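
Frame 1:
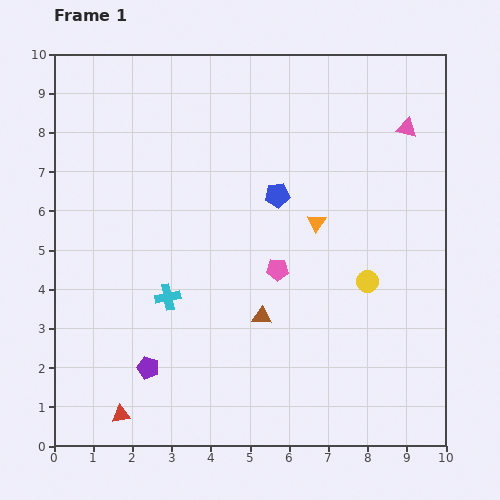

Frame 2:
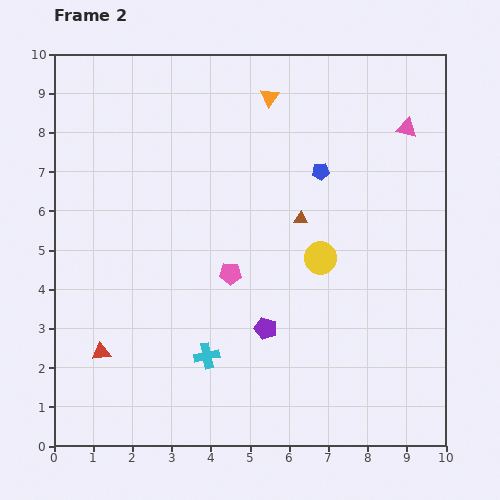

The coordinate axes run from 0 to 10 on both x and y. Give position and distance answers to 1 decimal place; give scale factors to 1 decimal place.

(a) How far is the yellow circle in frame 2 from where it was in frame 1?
1.3

The yellow circle moved from (8.0, 4.2) to (6.8, 4.8), a distance of √(1.2² + 0.6²) ≈ 1.3.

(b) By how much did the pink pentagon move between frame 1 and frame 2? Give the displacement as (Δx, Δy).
(-1.2, -0.1)

The pink pentagon was at (5.7, 4.5) in frame 1 and (4.5, 4.4) in frame 2.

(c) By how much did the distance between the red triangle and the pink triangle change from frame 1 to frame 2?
-0.6

Distance in frame 1: 10.3. Distance in frame 2: 9.7.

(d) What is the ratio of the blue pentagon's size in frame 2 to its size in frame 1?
0.7×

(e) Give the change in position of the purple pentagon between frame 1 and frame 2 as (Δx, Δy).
(3.0, 1.0)

The purple pentagon was at (2.4, 2.0) in frame 1 and (5.4, 3.0) in frame 2.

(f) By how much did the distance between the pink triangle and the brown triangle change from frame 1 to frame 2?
-2.6

Distance in frame 1: 6.1. Distance in frame 2: 3.5.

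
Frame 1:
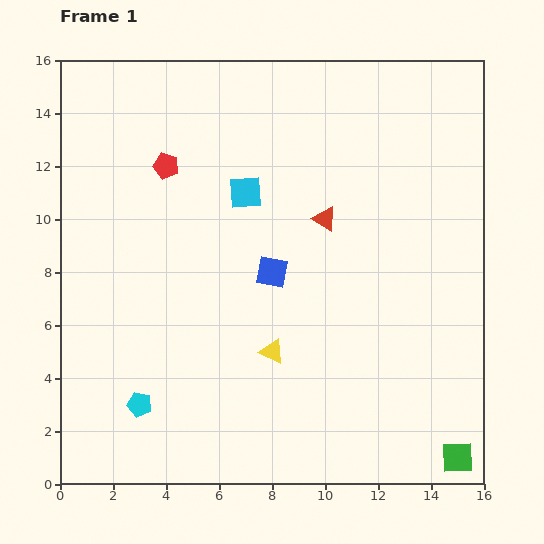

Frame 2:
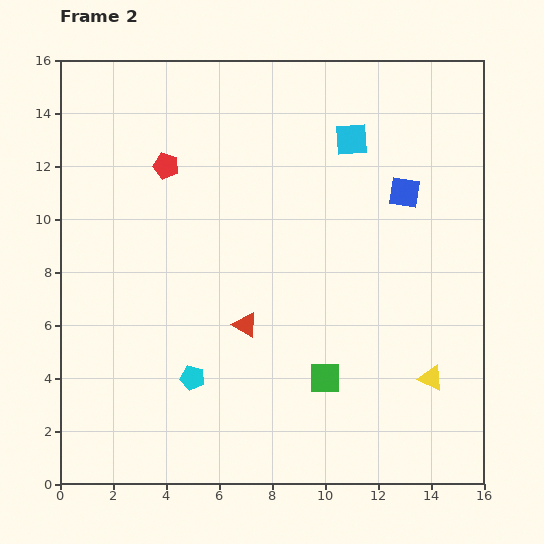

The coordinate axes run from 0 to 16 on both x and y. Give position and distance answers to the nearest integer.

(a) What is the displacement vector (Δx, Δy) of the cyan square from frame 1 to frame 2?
(4, 2)

The cyan square was at (7, 11) in frame 1 and (11, 13) in frame 2.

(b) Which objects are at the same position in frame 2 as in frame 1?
the red pentagon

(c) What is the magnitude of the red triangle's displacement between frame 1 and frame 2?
5

The red triangle moved from (10, 10) to (7, 6), a distance of √(3² + 4²) ≈ 5.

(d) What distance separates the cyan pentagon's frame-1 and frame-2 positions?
2

The cyan pentagon moved from (3, 3) to (5, 4), a distance of √(2² + 1²) ≈ 2.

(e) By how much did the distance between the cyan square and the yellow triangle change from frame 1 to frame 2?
+3

Distance in frame 1: 6. Distance in frame 2: 9.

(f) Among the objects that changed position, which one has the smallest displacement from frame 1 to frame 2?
the cyan pentagon

(moved 2)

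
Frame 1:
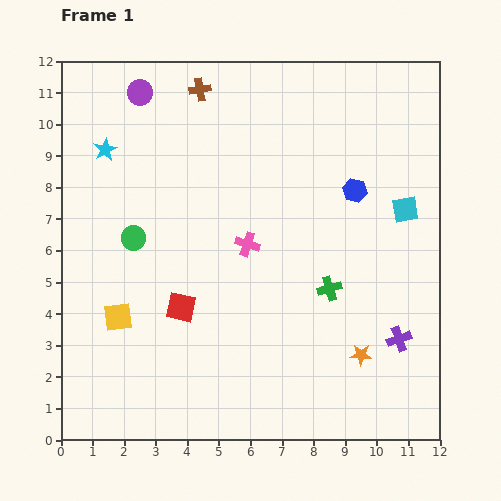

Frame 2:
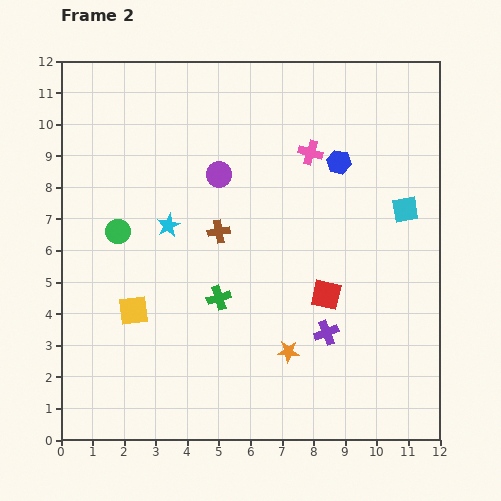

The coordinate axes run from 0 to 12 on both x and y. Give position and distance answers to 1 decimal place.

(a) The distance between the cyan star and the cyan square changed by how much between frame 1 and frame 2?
-2.2

Distance in frame 1: 9.7. Distance in frame 2: 7.5.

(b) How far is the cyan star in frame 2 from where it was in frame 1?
3.1

The cyan star moved from (1.4, 9.2) to (3.4, 6.8), a distance of √(2.0² + 2.4²) ≈ 3.1.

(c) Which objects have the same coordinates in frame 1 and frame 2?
the cyan square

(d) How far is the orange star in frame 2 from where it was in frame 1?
2.3

The orange star moved from (9.5, 2.7) to (7.2, 2.8), a distance of √(2.3² + 0.1²) ≈ 2.3.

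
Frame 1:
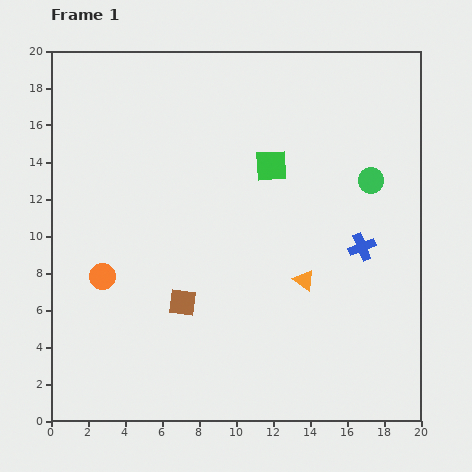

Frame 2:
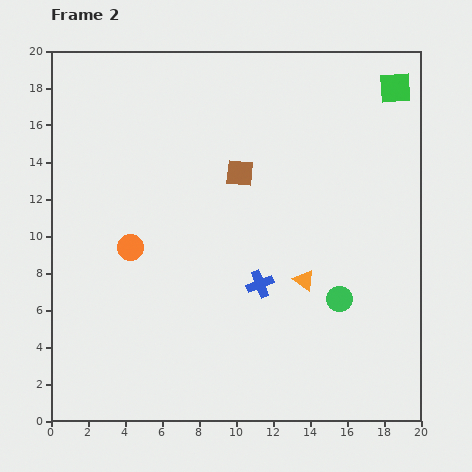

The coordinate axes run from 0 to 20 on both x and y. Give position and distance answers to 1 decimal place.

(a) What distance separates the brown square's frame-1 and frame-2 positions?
7.7

The brown square moved from (7.1, 6.4) to (10.2, 13.4), a distance of √(3.1² + 7.0²) ≈ 7.7.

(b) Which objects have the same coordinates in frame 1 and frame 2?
the orange triangle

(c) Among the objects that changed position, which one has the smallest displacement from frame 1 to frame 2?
the orange circle

(moved 2.2)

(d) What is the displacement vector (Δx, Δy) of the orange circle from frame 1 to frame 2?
(1.5, 1.6)

The orange circle was at (2.8, 7.8) in frame 1 and (4.3, 9.4) in frame 2.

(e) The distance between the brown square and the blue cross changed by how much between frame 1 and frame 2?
-4.1

Distance in frame 1: 10.2. Distance in frame 2: 6.1.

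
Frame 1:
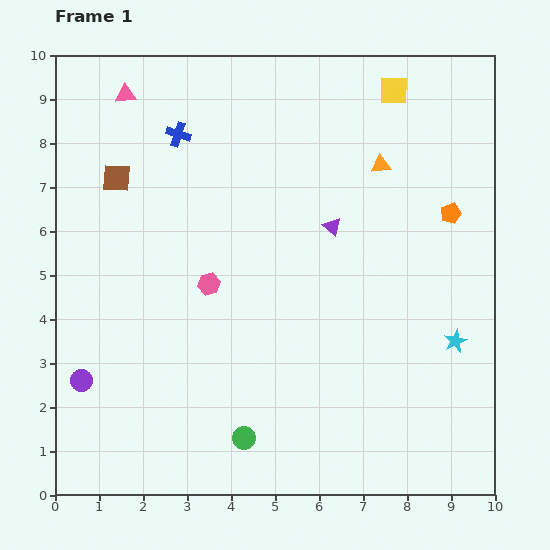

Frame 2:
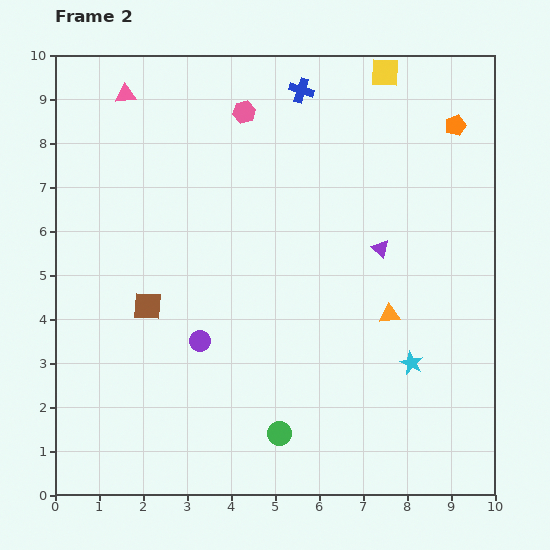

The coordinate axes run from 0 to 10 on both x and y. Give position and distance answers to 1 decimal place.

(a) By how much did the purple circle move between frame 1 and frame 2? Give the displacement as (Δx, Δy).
(2.7, 0.9)

The purple circle was at (0.6, 2.6) in frame 1 and (3.3, 3.5) in frame 2.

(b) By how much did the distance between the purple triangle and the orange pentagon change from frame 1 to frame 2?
+0.6

Distance in frame 1: 2.7. Distance in frame 2: 3.3.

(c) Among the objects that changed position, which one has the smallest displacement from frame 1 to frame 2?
the yellow square

(moved 0.4)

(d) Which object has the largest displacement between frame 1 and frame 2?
the pink hexagon

(moved 4.0; next 3.4)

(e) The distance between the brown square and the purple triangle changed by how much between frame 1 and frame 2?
+0.5

Distance in frame 1: 5.0. Distance in frame 2: 5.5.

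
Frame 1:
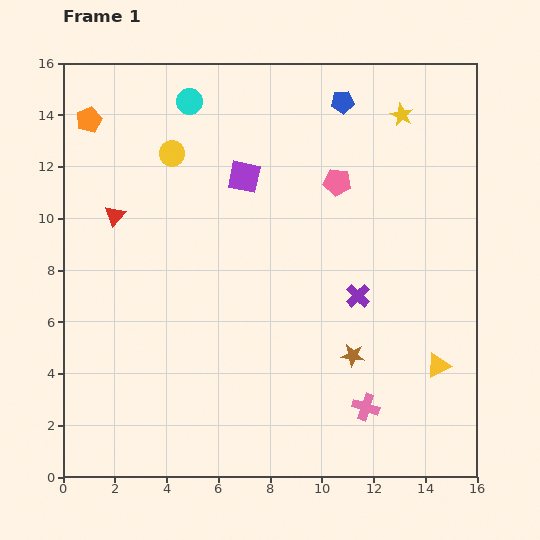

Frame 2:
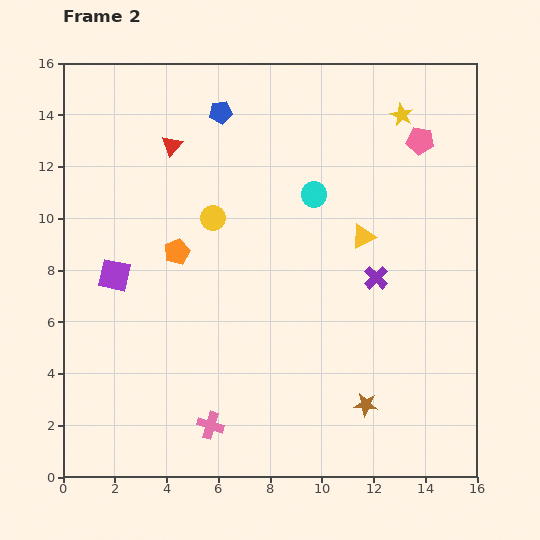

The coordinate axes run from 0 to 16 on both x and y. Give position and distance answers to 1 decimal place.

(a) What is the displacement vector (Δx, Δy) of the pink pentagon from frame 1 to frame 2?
(3.2, 1.6)

The pink pentagon was at (10.6, 11.4) in frame 1 and (13.8, 13.0) in frame 2.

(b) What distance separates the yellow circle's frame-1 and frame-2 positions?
3.0

The yellow circle moved from (4.2, 12.5) to (5.8, 10.0), a distance of √(1.6² + 2.5²) ≈ 3.0.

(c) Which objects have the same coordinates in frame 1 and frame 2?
the yellow star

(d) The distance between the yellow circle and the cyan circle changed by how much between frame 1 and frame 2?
+1.9

Distance in frame 1: 2.1. Distance in frame 2: 4.0.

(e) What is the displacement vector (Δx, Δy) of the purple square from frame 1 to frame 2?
(-5.0, -3.8)

The purple square was at (7.0, 11.6) in frame 1 and (2.0, 7.8) in frame 2.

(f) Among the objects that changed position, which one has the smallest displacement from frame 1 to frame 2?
the purple cross

(moved 1.0)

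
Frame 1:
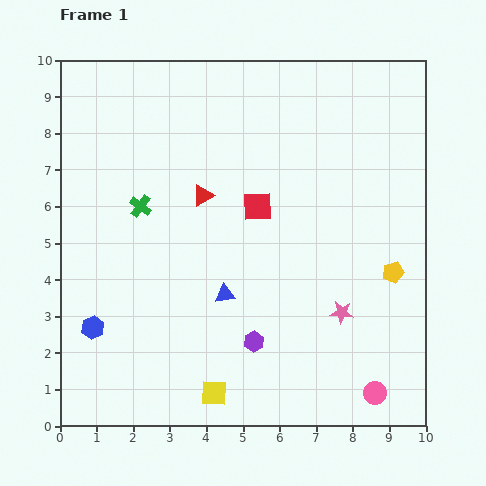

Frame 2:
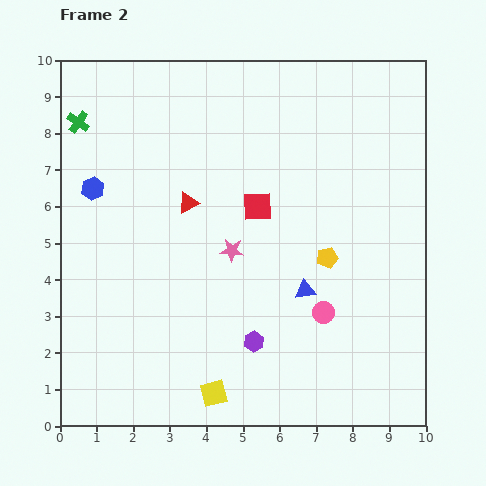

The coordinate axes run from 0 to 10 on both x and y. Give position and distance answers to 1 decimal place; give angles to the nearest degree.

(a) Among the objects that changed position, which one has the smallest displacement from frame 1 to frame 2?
the red triangle

(moved 0.4)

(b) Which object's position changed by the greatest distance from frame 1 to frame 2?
the blue hexagon

(moved 3.8; next 3.4)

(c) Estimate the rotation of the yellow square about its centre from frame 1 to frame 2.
17° counter-clockwise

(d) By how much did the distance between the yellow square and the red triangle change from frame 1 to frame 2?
-0.2

Distance in frame 1: 5.4. Distance in frame 2: 5.2.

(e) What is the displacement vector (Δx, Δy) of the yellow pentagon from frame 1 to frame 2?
(-1.8, 0.4)

The yellow pentagon was at (9.1, 4.2) in frame 1 and (7.3, 4.6) in frame 2.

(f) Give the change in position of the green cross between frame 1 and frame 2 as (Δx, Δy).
(-1.7, 2.3)

The green cross was at (2.2, 6.0) in frame 1 and (0.5, 8.3) in frame 2.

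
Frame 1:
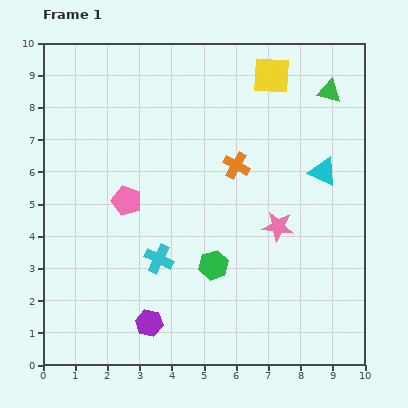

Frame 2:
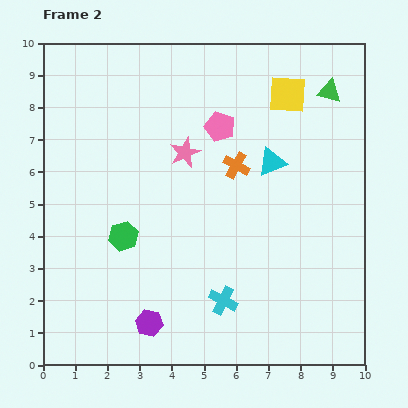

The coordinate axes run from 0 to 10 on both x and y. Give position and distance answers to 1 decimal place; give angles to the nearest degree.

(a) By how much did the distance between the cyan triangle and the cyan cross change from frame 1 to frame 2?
-1.2

Distance in frame 1: 5.8. Distance in frame 2: 4.6.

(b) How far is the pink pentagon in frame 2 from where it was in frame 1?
3.7

The pink pentagon moved from (2.6, 5.1) to (5.5, 7.4), a distance of √(2.9² + 2.3²) ≈ 3.7.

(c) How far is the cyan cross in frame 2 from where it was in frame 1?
2.4

The cyan cross moved from (3.6, 3.3) to (5.6, 2.0), a distance of √(2.0² + 1.3²) ≈ 2.4.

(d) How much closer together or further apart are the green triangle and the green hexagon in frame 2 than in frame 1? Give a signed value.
+1.3

Distance in frame 1: 6.5. Distance in frame 2: 7.8.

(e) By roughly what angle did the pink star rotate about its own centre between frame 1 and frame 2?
30° counter-clockwise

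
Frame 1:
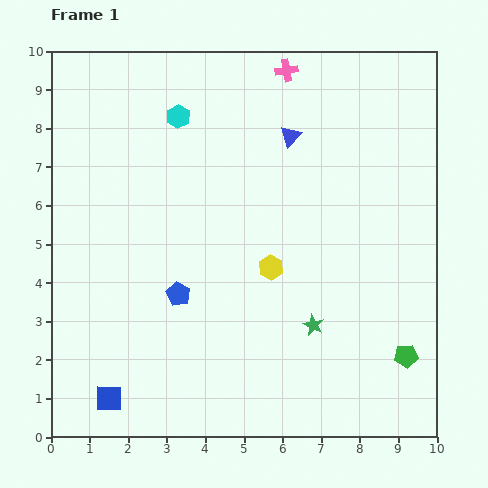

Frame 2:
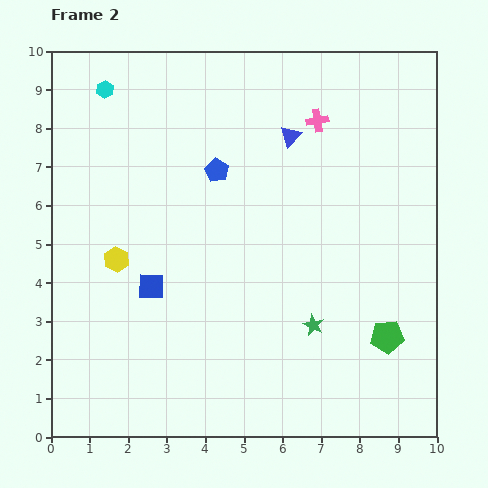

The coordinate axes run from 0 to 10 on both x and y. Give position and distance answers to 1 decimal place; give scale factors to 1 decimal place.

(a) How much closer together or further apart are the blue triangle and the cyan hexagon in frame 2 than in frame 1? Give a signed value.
+2.0

Distance in frame 1: 2.9. Distance in frame 2: 4.9.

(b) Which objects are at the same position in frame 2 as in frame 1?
the green star, the blue triangle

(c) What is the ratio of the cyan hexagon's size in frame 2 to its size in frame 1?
0.8×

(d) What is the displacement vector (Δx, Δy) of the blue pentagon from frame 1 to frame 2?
(1.0, 3.2)

The blue pentagon was at (3.3, 3.7) in frame 1 and (4.3, 6.9) in frame 2.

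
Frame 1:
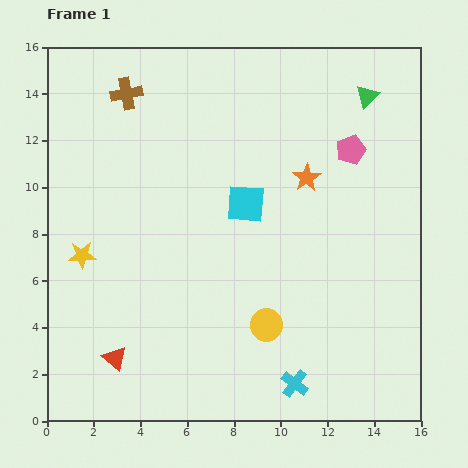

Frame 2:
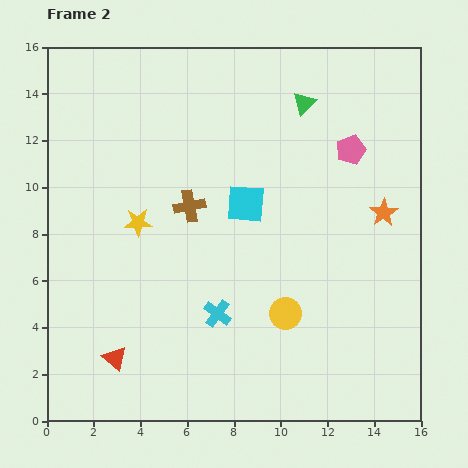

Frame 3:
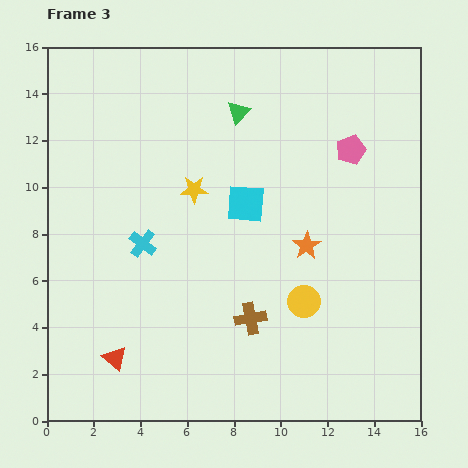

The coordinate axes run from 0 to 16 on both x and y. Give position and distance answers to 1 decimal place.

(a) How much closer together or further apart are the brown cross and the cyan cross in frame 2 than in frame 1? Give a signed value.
-9.5

Distance in frame 1: 14.3. Distance in frame 2: 4.8.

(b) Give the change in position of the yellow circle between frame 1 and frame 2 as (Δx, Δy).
(0.8, 0.5)

The yellow circle was at (9.4, 4.1) in frame 1 and (10.2, 4.6) in frame 2.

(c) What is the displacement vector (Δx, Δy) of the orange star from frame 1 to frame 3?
(0.0, -2.9)

The orange star was at (11.1, 10.4) in frame 1 and (11.1, 7.5) in frame 3.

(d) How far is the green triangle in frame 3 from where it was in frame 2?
2.8

The green triangle moved from (11.0, 13.6) to (8.2, 13.2), a distance of √(2.8² + 0.4²) ≈ 2.8.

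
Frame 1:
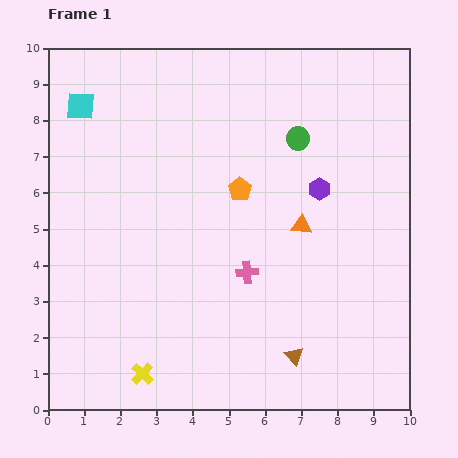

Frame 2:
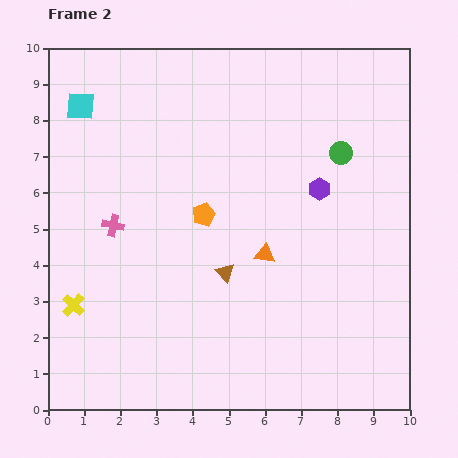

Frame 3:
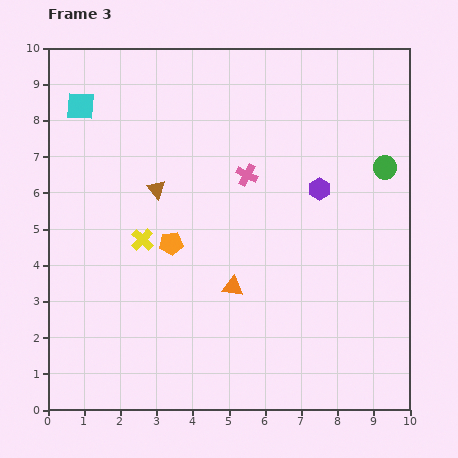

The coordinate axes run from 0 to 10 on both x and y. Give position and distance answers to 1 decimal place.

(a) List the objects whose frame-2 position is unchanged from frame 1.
the cyan square, the purple hexagon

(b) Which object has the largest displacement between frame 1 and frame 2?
the pink cross

(moved 3.9; next 3.0)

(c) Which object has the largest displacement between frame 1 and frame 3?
the brown triangle

(moved 6.0; next 3.7)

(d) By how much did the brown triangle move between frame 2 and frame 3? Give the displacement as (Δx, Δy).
(-1.9, 2.3)

The brown triangle was at (4.9, 3.8) in frame 2 and (3.0, 6.1) in frame 3.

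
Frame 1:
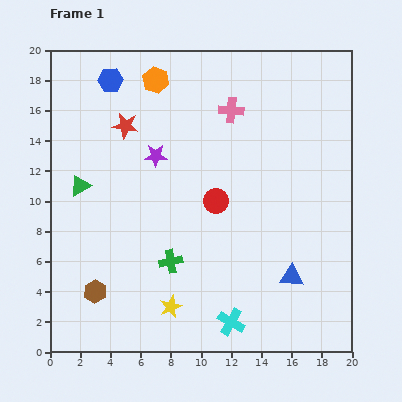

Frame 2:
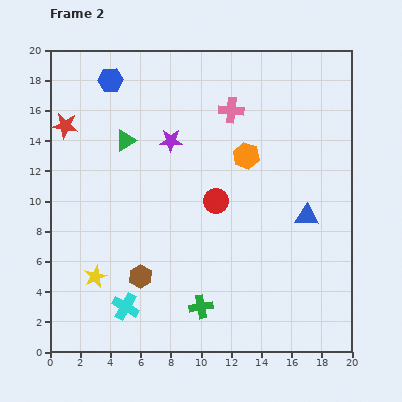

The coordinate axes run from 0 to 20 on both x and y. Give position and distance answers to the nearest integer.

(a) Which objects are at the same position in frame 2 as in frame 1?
the pink cross, the red circle, the blue hexagon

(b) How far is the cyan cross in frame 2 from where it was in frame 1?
7

The cyan cross moved from (12, 2) to (5, 3), a distance of √(7² + 1²) ≈ 7.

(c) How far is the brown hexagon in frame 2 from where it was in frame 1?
3

The brown hexagon moved from (3, 4) to (6, 5), a distance of √(3² + 1²) ≈ 3.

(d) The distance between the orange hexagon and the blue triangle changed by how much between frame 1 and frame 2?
-10

Distance in frame 1: 16. Distance in frame 2: 6.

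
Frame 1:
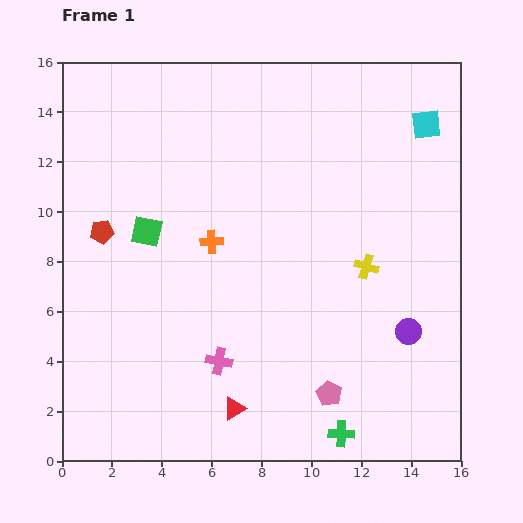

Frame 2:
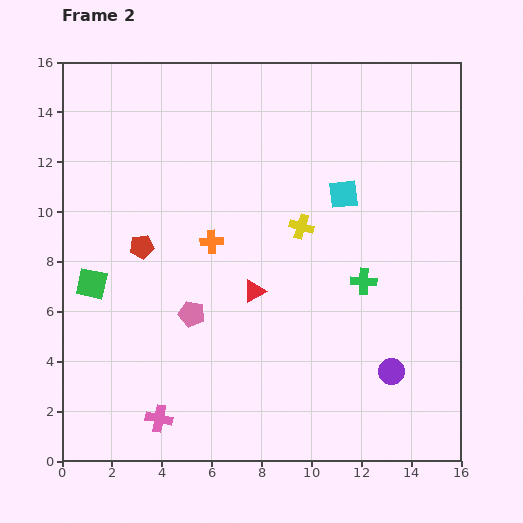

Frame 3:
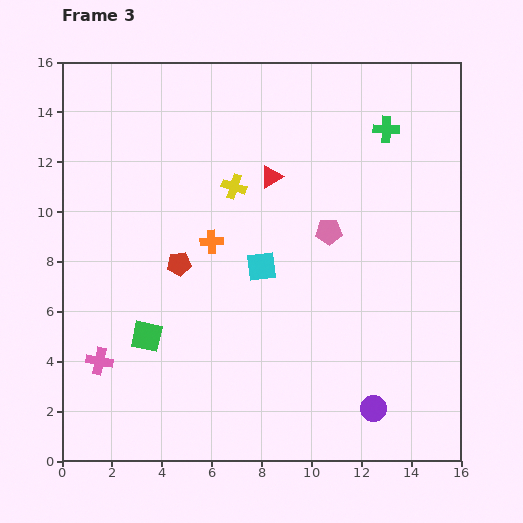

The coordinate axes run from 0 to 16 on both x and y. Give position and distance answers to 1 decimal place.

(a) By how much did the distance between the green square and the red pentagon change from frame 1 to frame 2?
+0.7

Distance in frame 1: 1.8. Distance in frame 2: 2.5.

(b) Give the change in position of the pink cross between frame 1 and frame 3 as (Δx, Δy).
(-4.8, 0.0)

The pink cross was at (6.3, 4.0) in frame 1 and (1.5, 4.0) in frame 3.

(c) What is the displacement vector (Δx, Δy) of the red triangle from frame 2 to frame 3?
(0.7, 4.6)

The red triangle was at (7.7, 6.8) in frame 2 and (8.4, 11.4) in frame 3.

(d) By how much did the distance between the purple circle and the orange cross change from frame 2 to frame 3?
+0.4

Distance in frame 2: 8.9. Distance in frame 3: 9.3.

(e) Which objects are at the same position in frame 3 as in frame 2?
the orange cross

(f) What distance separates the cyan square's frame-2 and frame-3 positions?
4.4

The cyan square moved from (11.3, 10.7) to (8.0, 7.8), a distance of √(3.3² + 2.9²) ≈ 4.4.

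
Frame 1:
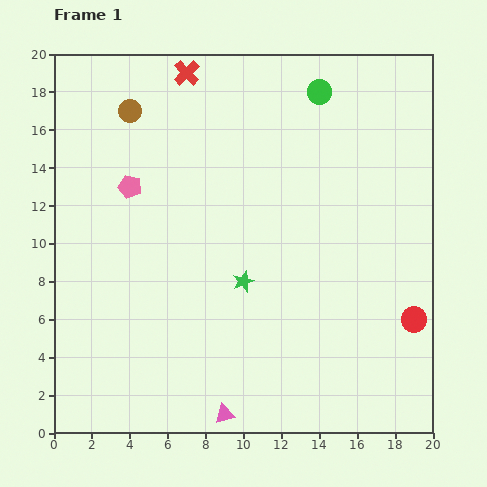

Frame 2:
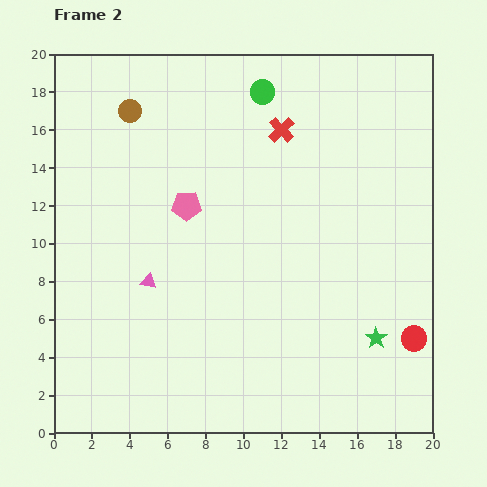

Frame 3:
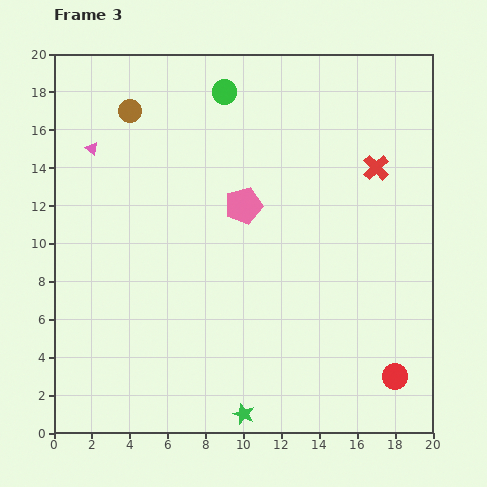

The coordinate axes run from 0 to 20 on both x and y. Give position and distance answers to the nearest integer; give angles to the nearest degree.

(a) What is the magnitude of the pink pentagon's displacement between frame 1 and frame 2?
3

The pink pentagon moved from (4, 13) to (7, 12), a distance of √(3² + 1²) ≈ 3.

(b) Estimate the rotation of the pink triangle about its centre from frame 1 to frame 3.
51° clockwise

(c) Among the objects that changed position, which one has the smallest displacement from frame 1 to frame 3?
the red circle

(moved 3)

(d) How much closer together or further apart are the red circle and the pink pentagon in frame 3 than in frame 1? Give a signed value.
-5

Distance in frame 1: 17. Distance in frame 3: 12.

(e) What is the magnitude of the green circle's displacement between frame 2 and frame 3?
2

The green circle moved from (11, 18) to (9, 18), a distance of √(2² + 0²) ≈ 2.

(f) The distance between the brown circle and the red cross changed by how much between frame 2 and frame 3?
+5

Distance in frame 2: 8. Distance in frame 3: 13.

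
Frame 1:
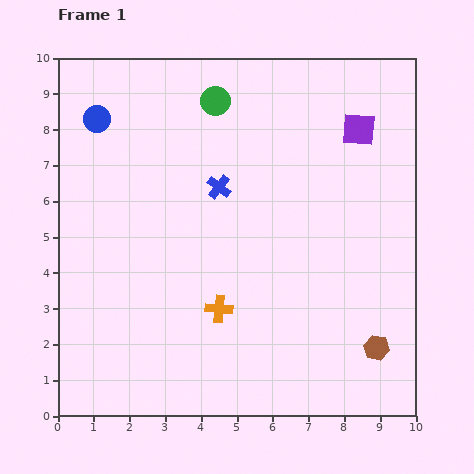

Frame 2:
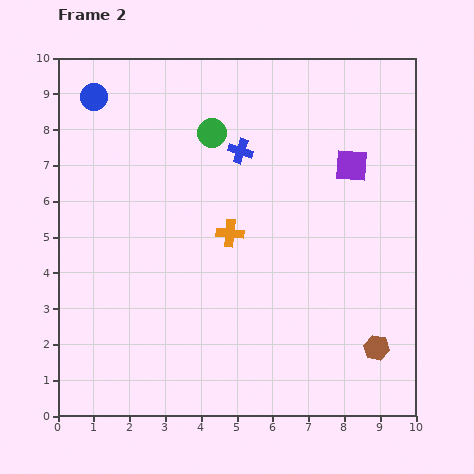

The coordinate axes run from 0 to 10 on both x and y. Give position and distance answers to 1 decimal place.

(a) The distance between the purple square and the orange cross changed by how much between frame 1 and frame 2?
-2.4

Distance in frame 1: 6.3. Distance in frame 2: 3.9.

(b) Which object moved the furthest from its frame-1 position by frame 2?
the orange cross

(moved 2.1; next 1.2)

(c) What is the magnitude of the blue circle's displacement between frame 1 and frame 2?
0.6

The blue circle moved from (1.1, 8.3) to (1.0, 8.9), a distance of √(0.1² + 0.6²) ≈ 0.6.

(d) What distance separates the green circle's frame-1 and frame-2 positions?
0.9

The green circle moved from (4.4, 8.8) to (4.3, 7.9), a distance of √(0.1² + 0.9²) ≈ 0.9.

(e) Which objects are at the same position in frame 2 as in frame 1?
the brown hexagon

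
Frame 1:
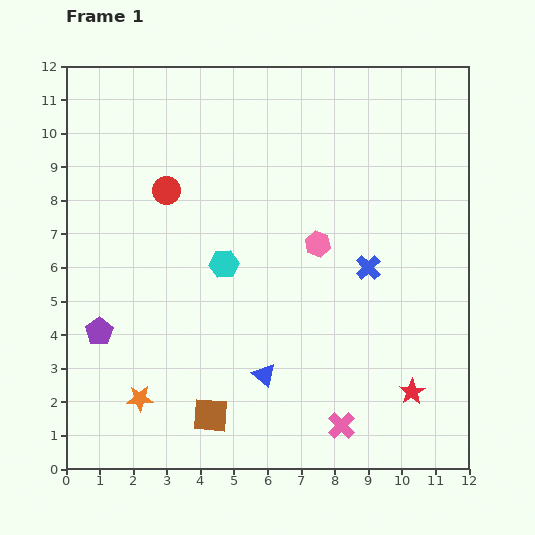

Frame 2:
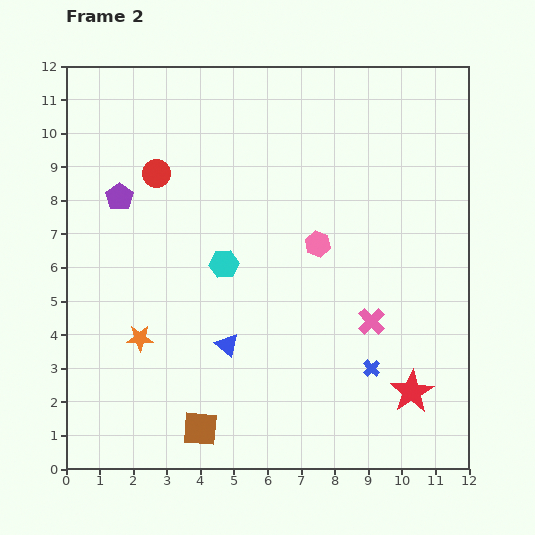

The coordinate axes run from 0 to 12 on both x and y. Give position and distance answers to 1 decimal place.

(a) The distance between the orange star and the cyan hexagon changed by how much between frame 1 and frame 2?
-1.4

Distance in frame 1: 4.7. Distance in frame 2: 3.3.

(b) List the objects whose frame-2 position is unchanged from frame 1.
the red star, the pink hexagon, the cyan hexagon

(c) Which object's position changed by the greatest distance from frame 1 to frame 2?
the purple pentagon

(moved 4.0; next 3.2)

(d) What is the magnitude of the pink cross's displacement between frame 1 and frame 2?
3.2

The pink cross moved from (8.2, 1.3) to (9.1, 4.4), a distance of √(0.9² + 3.1²) ≈ 3.2.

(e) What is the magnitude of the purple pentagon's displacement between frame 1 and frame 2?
4.0

The purple pentagon moved from (1.0, 4.1) to (1.6, 8.1), a distance of √(0.6² + 4.0²) ≈ 4.0.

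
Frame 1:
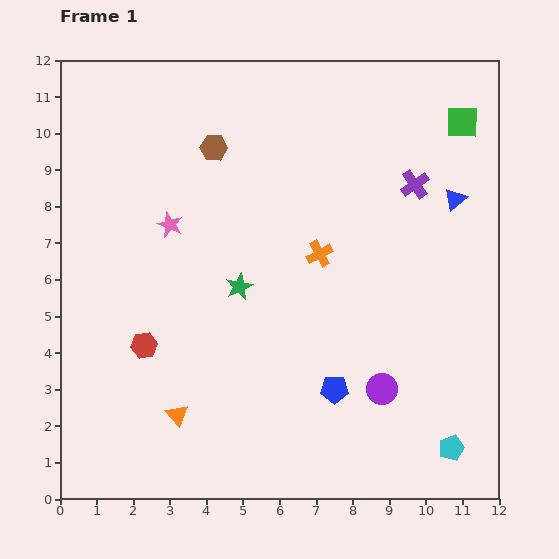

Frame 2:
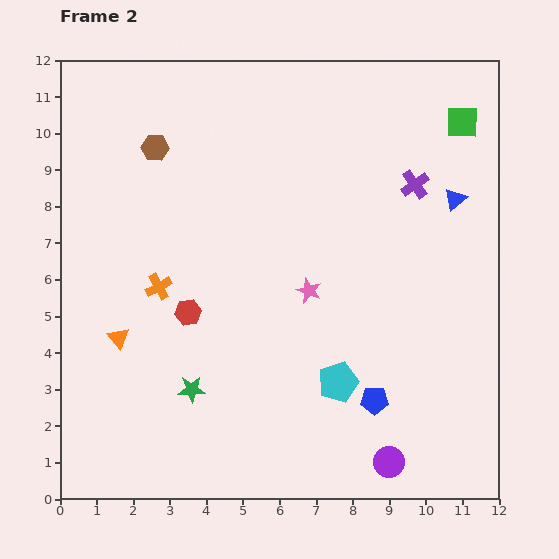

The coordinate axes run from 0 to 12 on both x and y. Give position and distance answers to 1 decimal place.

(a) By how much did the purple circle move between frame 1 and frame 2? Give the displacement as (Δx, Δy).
(0.2, -2.0)

The purple circle was at (8.8, 3.0) in frame 1 and (9.0, 1.0) in frame 2.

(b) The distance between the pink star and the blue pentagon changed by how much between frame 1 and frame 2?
-2.9

Distance in frame 1: 6.4. Distance in frame 2: 3.5.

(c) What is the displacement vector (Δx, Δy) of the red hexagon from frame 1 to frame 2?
(1.2, 0.9)

The red hexagon was at (2.3, 4.2) in frame 1 and (3.5, 5.1) in frame 2.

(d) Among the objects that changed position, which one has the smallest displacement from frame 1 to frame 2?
the blue pentagon

(moved 1.1)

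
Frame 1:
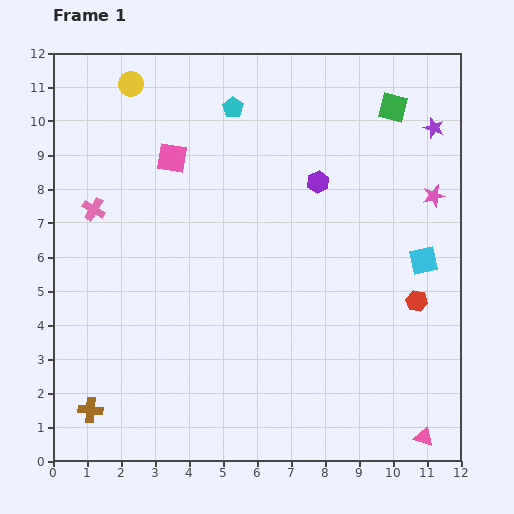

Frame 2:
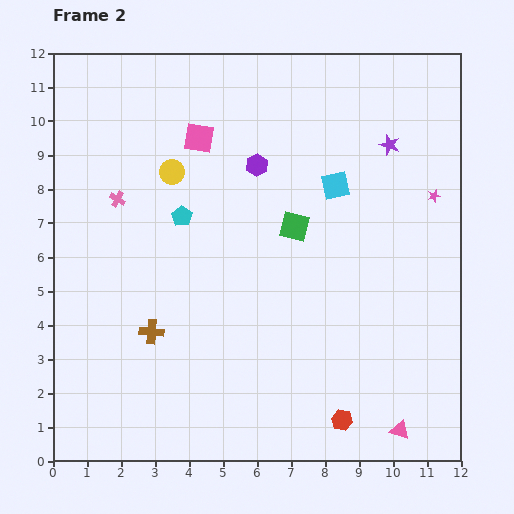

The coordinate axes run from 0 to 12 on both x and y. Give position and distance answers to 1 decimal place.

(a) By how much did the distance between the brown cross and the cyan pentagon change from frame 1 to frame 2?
-6.3

Distance in frame 1: 9.8. Distance in frame 2: 3.5.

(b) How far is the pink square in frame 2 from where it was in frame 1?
1.0

The pink square moved from (3.5, 8.9) to (4.3, 9.5), a distance of √(0.8² + 0.6²) ≈ 1.0.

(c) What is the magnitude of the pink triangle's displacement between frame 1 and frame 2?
0.7

The pink triangle moved from (10.9, 0.7) to (10.2, 0.9), a distance of √(0.7² + 0.2²) ≈ 0.7.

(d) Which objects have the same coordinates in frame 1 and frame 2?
the pink star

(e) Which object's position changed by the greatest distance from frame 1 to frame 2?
the green square

(moved 4.5; next 4.1)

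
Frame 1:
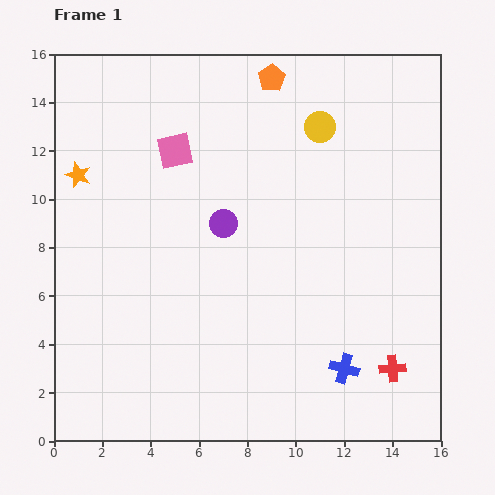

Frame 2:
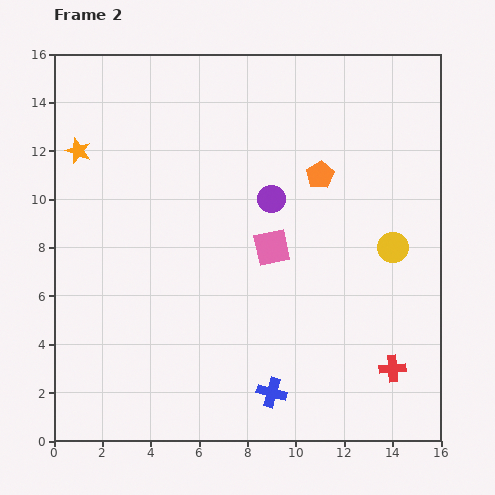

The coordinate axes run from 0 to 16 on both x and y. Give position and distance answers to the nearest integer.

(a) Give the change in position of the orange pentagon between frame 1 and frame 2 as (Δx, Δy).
(2, -4)

The orange pentagon was at (9, 15) in frame 1 and (11, 11) in frame 2.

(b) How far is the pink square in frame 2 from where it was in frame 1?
6

The pink square moved from (5, 12) to (9, 8), a distance of √(4² + 4²) ≈ 6.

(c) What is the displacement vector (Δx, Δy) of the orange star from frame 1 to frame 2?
(0, 1)

The orange star was at (1, 11) in frame 1 and (1, 12) in frame 2.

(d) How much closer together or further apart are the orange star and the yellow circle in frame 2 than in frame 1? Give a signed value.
+4

Distance in frame 1: 10. Distance in frame 2: 14.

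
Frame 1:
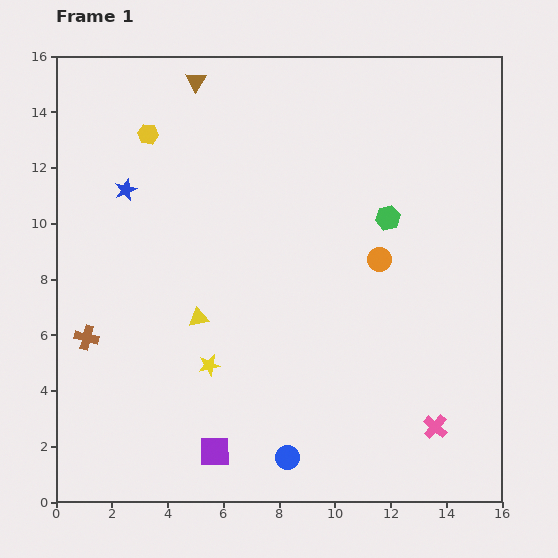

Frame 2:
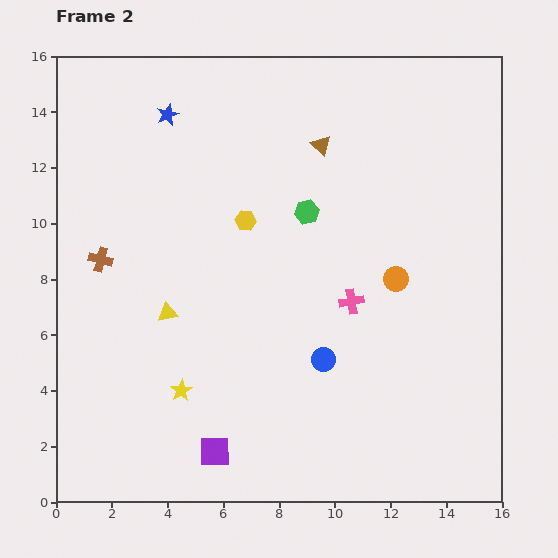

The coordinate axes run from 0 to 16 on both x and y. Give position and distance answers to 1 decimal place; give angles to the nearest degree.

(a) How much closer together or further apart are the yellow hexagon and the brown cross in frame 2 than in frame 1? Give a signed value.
-2.2

Distance in frame 1: 7.6. Distance in frame 2: 5.4.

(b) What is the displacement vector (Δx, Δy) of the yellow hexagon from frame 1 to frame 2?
(3.5, -3.1)

The yellow hexagon was at (3.3, 13.2) in frame 1 and (6.8, 10.1) in frame 2.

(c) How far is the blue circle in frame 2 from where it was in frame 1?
3.7

The blue circle moved from (8.3, 1.6) to (9.6, 5.1), a distance of √(1.3² + 3.5²) ≈ 3.7.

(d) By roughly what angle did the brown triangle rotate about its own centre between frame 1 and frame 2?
17° counter-clockwise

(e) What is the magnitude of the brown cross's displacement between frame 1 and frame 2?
2.8

The brown cross moved from (1.1, 5.9) to (1.6, 8.7), a distance of √(0.5² + 2.8²) ≈ 2.8.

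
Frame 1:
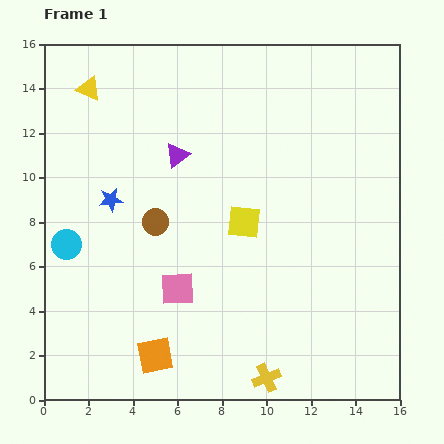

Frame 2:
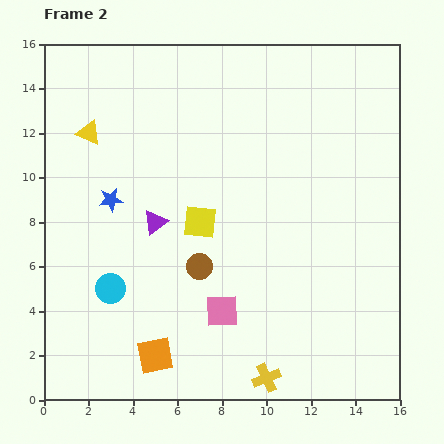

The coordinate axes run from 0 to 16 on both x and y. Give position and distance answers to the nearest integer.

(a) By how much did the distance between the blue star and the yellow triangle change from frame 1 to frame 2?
-2

Distance in frame 1: 5. Distance in frame 2: 3.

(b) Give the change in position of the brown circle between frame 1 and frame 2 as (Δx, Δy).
(2, -2)

The brown circle was at (5, 8) in frame 1 and (7, 6) in frame 2.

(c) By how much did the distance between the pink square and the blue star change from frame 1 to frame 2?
+2

Distance in frame 1: 5. Distance in frame 2: 7.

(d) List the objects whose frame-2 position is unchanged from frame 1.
the blue star, the yellow cross, the orange square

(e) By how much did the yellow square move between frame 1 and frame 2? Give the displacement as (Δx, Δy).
(-2, 0)

The yellow square was at (9, 8) in frame 1 and (7, 8) in frame 2.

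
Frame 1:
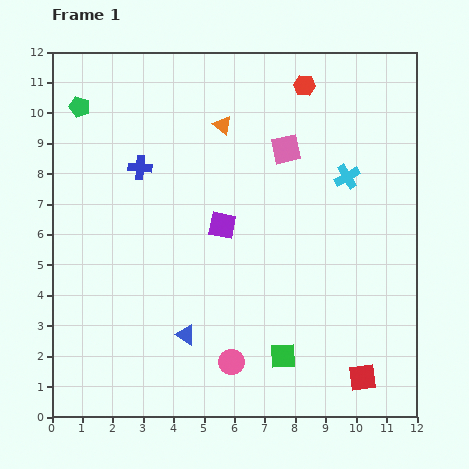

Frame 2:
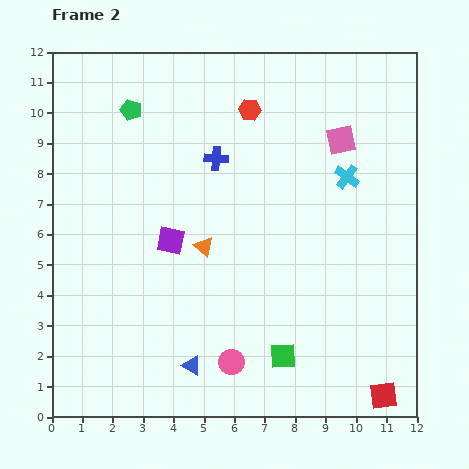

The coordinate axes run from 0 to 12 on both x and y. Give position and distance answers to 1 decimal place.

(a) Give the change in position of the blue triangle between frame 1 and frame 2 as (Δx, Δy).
(0.2, -1.0)

The blue triangle was at (4.4, 2.7) in frame 1 and (4.6, 1.7) in frame 2.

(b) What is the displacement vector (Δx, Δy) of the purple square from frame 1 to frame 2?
(-1.7, -0.5)

The purple square was at (5.6, 6.3) in frame 1 and (3.9, 5.8) in frame 2.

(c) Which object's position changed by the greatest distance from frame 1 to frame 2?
the orange triangle

(moved 4.0; next 2.5)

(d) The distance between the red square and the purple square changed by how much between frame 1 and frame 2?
+1.9

Distance in frame 1: 6.8. Distance in frame 2: 8.7.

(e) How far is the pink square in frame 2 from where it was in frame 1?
1.8

The pink square moved from (7.7, 8.8) to (9.5, 9.1), a distance of √(1.8² + 0.3²) ≈ 1.8.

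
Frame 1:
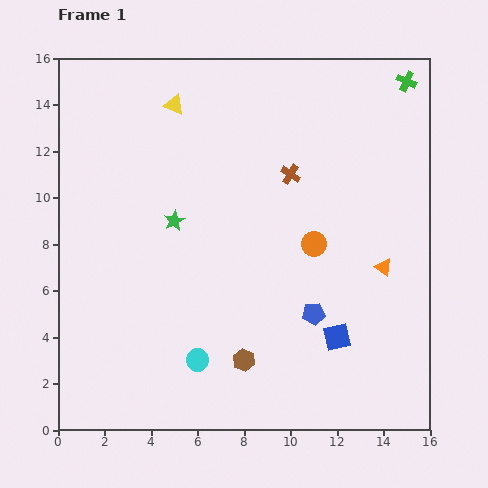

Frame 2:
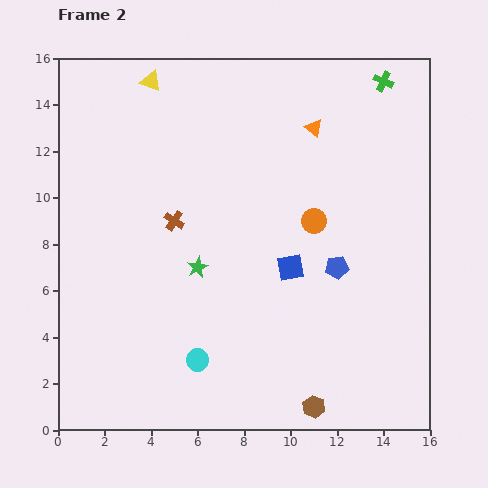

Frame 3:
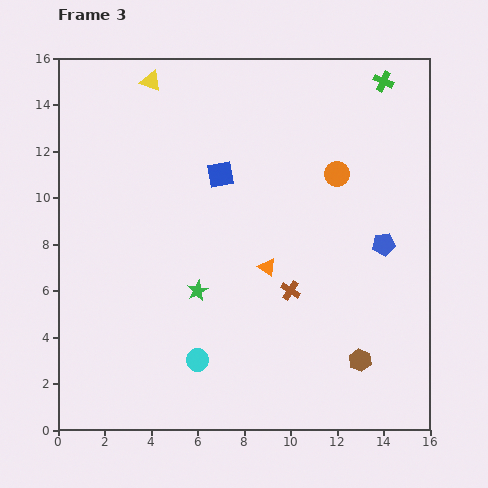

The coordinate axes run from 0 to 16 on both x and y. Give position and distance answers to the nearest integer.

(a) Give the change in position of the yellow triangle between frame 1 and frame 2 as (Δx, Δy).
(-1, 1)

The yellow triangle was at (5, 14) in frame 1 and (4, 15) in frame 2.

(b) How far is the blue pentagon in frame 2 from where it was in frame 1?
2

The blue pentagon moved from (11, 5) to (12, 7), a distance of √(1² + 2²) ≈ 2.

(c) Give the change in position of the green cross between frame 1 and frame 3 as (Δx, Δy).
(-1, 0)

The green cross was at (15, 15) in frame 1 and (14, 15) in frame 3.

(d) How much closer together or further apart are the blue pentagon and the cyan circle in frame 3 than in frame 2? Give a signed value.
+2

Distance in frame 2: 7. Distance in frame 3: 9.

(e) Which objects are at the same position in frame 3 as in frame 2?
the yellow triangle, the cyan circle, the green cross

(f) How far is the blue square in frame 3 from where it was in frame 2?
5

The blue square moved from (10, 7) to (7, 11), a distance of √(3² + 4²) ≈ 5.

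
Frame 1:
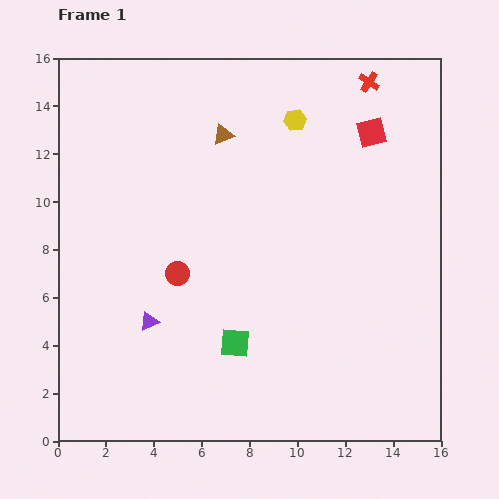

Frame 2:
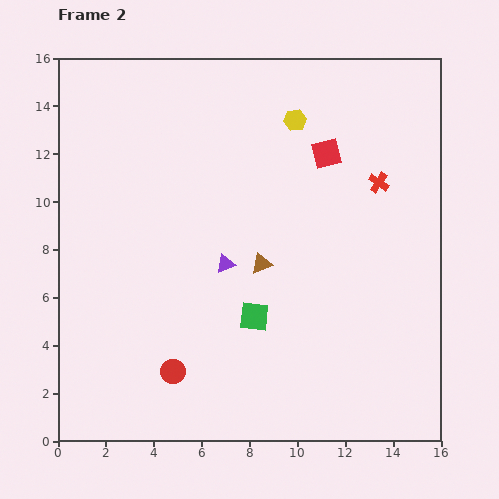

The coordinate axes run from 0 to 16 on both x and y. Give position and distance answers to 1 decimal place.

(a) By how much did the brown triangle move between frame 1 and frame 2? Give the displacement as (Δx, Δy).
(1.6, -5.4)

The brown triangle was at (6.9, 12.8) in frame 1 and (8.5, 7.4) in frame 2.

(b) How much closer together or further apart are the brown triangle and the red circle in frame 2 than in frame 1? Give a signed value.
-0.3

Distance in frame 1: 6.1. Distance in frame 2: 5.8.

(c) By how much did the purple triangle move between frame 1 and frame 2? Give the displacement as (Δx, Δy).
(3.2, 2.4)

The purple triangle was at (3.8, 5.0) in frame 1 and (7.0, 7.4) in frame 2.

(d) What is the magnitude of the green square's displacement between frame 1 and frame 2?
1.4

The green square moved from (7.4, 4.1) to (8.2, 5.2), a distance of √(0.8² + 1.1²) ≈ 1.4.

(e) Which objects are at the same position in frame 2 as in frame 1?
the yellow hexagon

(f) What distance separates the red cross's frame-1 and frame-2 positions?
4.2

The red cross moved from (13.0, 15.0) to (13.4, 10.8), a distance of √(0.4² + 4.2²) ≈ 4.2.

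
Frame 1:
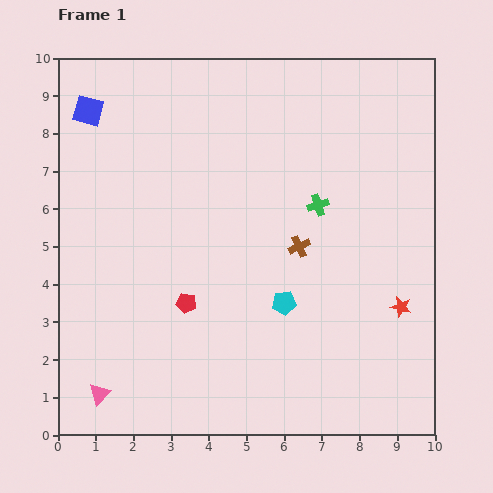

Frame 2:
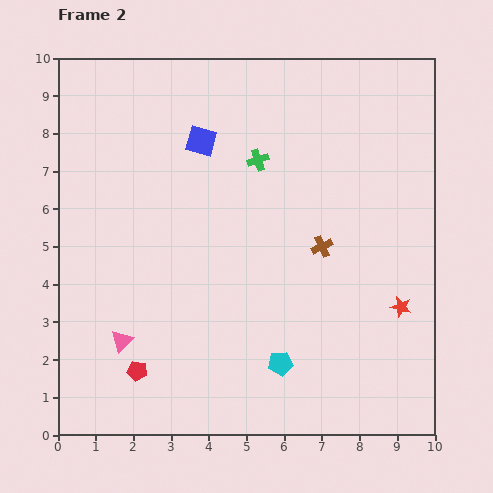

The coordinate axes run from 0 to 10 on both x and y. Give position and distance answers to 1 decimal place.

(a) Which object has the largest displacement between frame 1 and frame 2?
the blue square

(moved 3.1; next 2.2)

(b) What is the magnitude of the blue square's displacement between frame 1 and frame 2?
3.1

The blue square moved from (0.8, 8.6) to (3.8, 7.8), a distance of √(3.0² + 0.8²) ≈ 3.1.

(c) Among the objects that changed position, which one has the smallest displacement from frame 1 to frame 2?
the brown cross

(moved 0.6)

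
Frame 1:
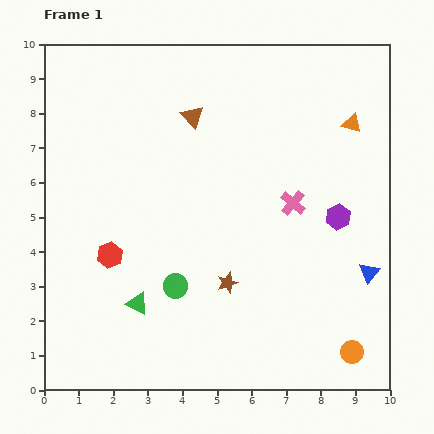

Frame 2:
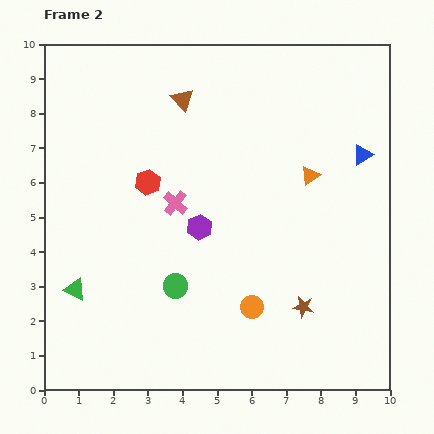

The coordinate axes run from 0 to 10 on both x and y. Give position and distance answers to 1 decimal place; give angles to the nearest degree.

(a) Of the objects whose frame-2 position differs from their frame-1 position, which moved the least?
the brown triangle

(moved 0.6)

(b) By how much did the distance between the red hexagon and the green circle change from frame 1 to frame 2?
+1.0

Distance in frame 1: 2.1. Distance in frame 2: 3.1.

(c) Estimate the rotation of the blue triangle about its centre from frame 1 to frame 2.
21° clockwise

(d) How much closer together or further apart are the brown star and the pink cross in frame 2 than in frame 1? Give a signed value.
+1.8

Distance in frame 1: 3.0. Distance in frame 2: 4.8.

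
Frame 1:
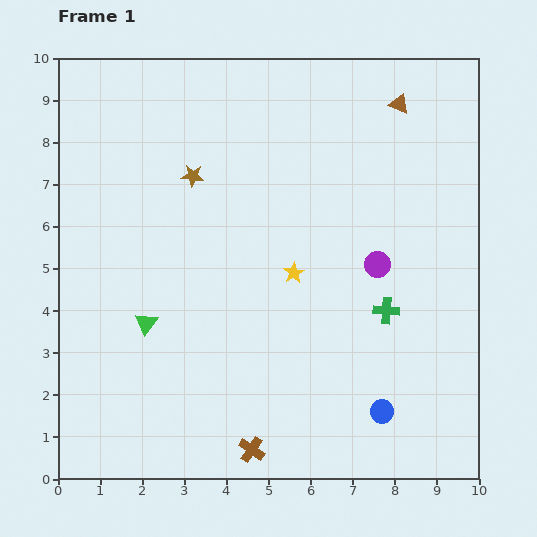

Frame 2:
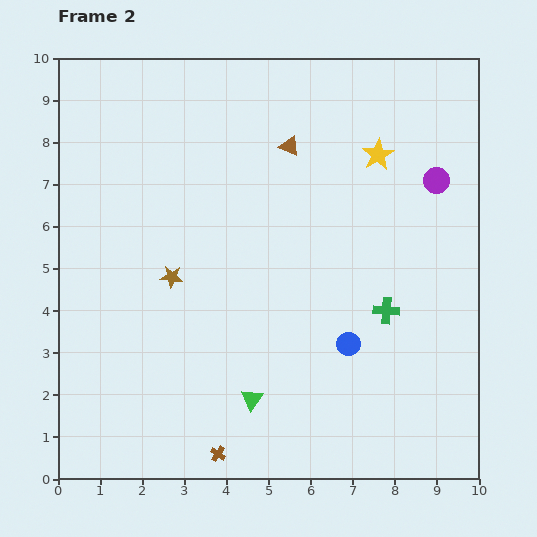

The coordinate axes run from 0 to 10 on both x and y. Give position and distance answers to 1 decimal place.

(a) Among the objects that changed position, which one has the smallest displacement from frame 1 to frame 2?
the brown cross

(moved 0.8)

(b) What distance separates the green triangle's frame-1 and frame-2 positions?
3.1

The green triangle moved from (2.1, 3.7) to (4.6, 1.9), a distance of √(2.5² + 1.8²) ≈ 3.1.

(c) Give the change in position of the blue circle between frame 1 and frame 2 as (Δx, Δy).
(-0.8, 1.6)

The blue circle was at (7.7, 1.6) in frame 1 and (6.9, 3.2) in frame 2.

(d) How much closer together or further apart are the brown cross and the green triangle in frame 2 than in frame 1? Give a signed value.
-2.4

Distance in frame 1: 3.9. Distance in frame 2: 1.5.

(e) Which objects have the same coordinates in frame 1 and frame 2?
the green cross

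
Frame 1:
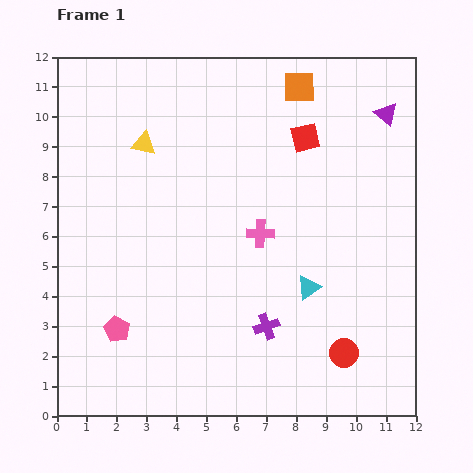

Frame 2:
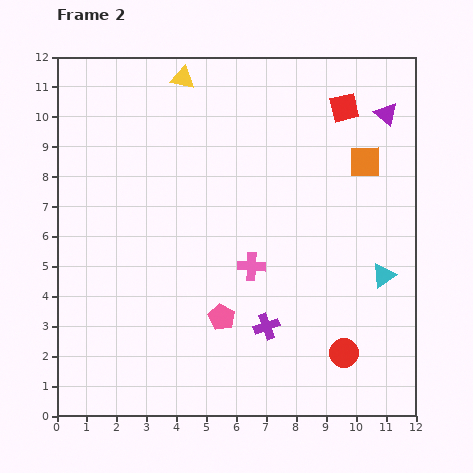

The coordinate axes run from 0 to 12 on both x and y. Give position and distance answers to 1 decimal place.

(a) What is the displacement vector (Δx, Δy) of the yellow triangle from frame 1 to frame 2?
(1.3, 2.2)

The yellow triangle was at (2.9, 9.1) in frame 1 and (4.2, 11.3) in frame 2.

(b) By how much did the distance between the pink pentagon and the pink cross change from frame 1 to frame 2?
-3.8

Distance in frame 1: 5.8. Distance in frame 2: 2.0.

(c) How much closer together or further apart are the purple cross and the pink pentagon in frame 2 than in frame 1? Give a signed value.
-3.5

Distance in frame 1: 5.0. Distance in frame 2: 1.5.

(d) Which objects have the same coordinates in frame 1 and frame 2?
the red circle, the purple cross, the purple triangle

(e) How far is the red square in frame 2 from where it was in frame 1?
1.6

The red square moved from (8.3, 9.3) to (9.6, 10.3), a distance of √(1.3² + 1.0²) ≈ 1.6.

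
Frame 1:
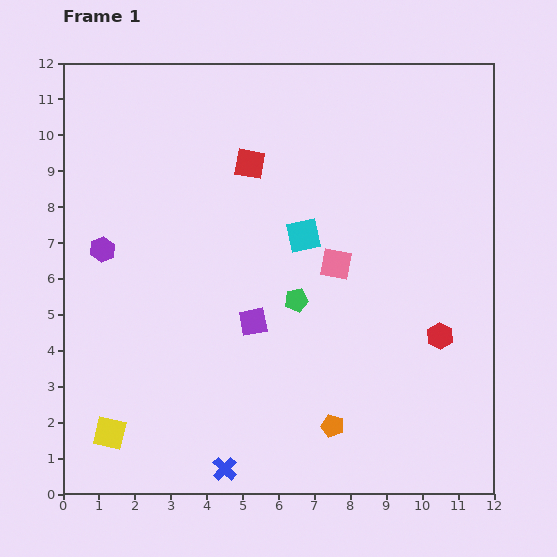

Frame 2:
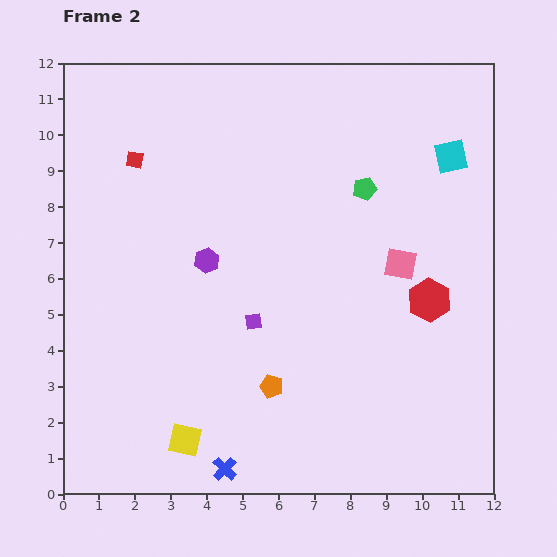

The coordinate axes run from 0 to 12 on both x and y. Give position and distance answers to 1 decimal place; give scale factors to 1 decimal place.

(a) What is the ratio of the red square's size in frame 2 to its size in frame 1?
0.6×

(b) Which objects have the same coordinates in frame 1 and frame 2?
the blue cross, the purple square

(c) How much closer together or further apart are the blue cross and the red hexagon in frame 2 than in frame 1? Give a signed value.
+0.4

Distance in frame 1: 7.0. Distance in frame 2: 7.4.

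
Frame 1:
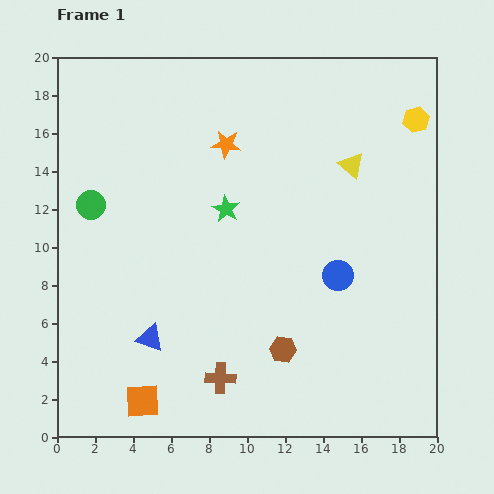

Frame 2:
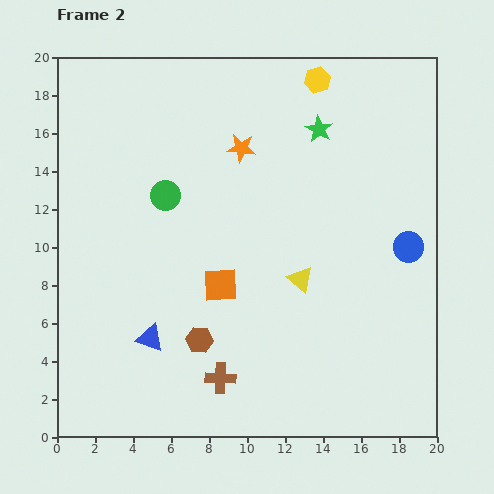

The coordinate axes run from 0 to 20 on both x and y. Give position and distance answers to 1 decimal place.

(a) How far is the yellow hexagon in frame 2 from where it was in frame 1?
5.6

The yellow hexagon moved from (18.9, 16.7) to (13.7, 18.8), a distance of √(5.2² + 2.1²) ≈ 5.6.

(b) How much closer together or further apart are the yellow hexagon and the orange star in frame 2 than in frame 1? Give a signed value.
-4.7

Distance in frame 1: 10.1. Distance in frame 2: 5.4.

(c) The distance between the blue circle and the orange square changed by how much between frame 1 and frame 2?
-2.1

Distance in frame 1: 12.2. Distance in frame 2: 10.1.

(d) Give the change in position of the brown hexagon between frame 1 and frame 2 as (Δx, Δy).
(-4.4, 0.5)

The brown hexagon was at (11.9, 4.6) in frame 1 and (7.5, 5.1) in frame 2.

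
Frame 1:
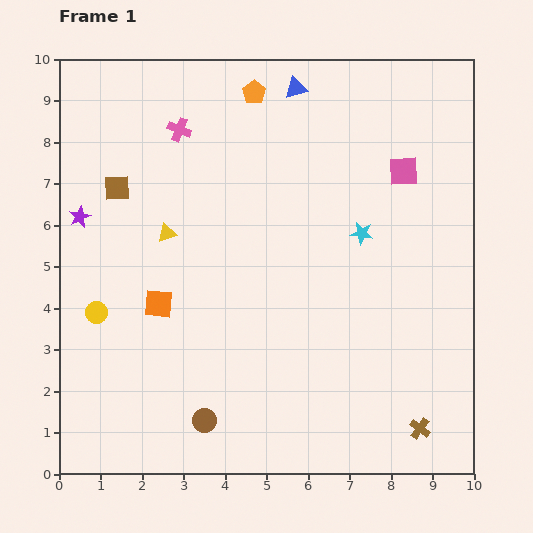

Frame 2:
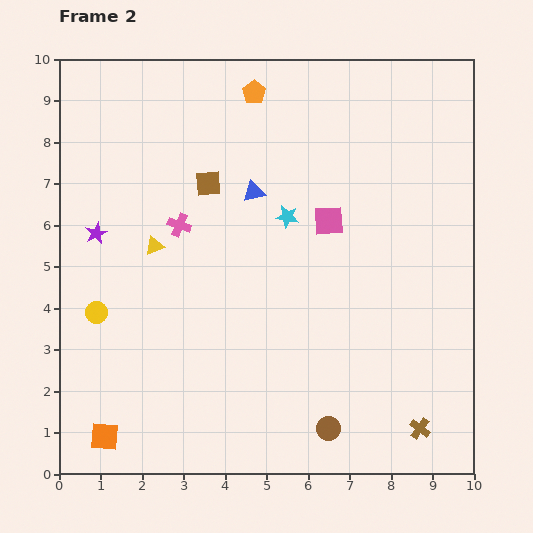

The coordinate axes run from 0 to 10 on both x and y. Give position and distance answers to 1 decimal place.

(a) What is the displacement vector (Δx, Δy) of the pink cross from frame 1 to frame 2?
(0.0, -2.3)

The pink cross was at (2.9, 8.3) in frame 1 and (2.9, 6.0) in frame 2.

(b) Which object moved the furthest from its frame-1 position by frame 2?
the orange square

(moved 3.5; next 3.0)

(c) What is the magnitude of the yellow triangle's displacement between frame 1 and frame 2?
0.4

The yellow triangle moved from (2.6, 5.8) to (2.3, 5.5), a distance of √(0.3² + 0.3²) ≈ 0.4.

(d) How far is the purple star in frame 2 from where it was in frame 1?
0.6

The purple star moved from (0.5, 6.2) to (0.9, 5.8), a distance of √(0.4² + 0.4²) ≈ 0.6.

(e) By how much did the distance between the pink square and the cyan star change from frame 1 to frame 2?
-0.8

Distance in frame 1: 1.8. Distance in frame 2: 1.0.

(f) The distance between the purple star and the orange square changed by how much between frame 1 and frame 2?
+2.1

Distance in frame 1: 2.8. Distance in frame 2: 4.9.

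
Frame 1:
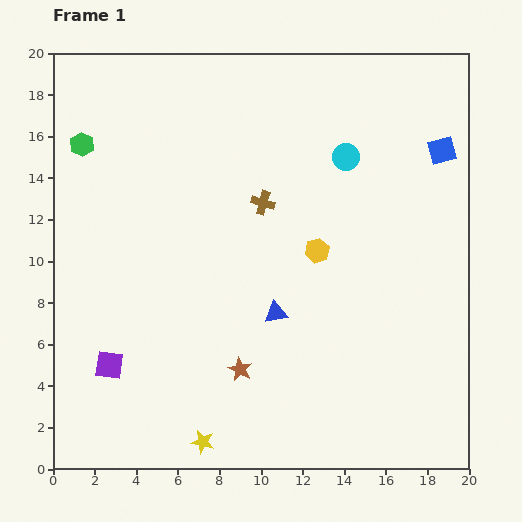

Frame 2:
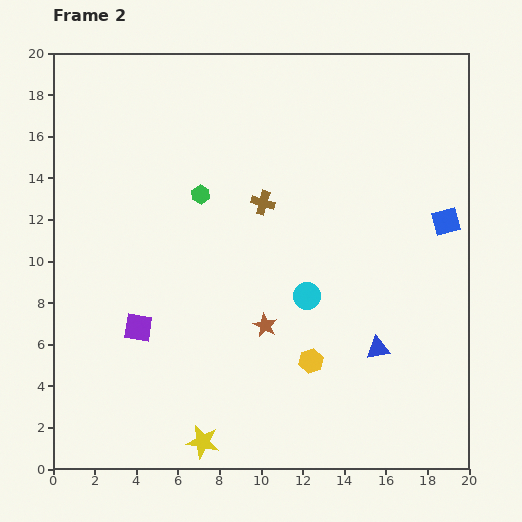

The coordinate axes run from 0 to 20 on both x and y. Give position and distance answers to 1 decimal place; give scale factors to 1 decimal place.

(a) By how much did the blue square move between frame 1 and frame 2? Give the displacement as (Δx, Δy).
(0.2, -3.4)

The blue square was at (18.7, 15.3) in frame 1 and (18.9, 11.9) in frame 2.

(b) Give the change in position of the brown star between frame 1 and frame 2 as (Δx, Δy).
(1.2, 2.1)

The brown star was at (9.0, 4.8) in frame 1 and (10.2, 6.9) in frame 2.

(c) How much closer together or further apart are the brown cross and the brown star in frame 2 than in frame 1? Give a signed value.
-2.2

Distance in frame 1: 8.1. Distance in frame 2: 5.9.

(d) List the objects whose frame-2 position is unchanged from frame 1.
the brown cross, the yellow star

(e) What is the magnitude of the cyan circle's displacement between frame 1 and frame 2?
7.0

The cyan circle moved from (14.1, 15.0) to (12.2, 8.3), a distance of √(1.9² + 6.7²) ≈ 7.0.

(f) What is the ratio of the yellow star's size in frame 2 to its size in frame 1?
1.4×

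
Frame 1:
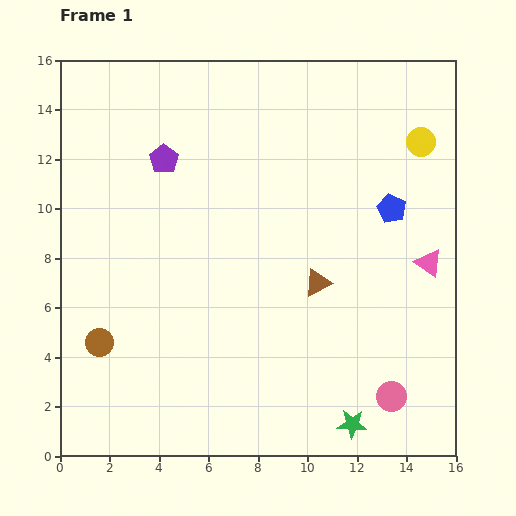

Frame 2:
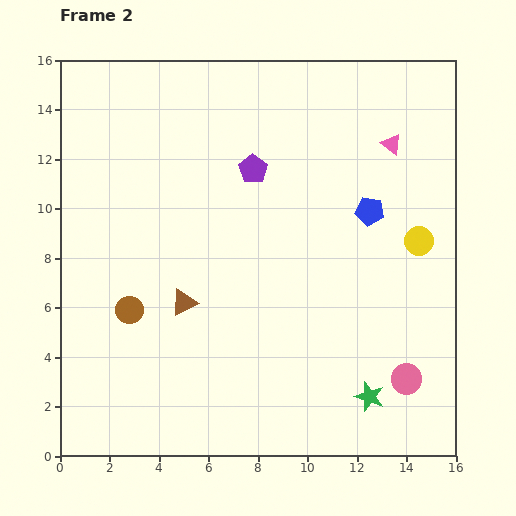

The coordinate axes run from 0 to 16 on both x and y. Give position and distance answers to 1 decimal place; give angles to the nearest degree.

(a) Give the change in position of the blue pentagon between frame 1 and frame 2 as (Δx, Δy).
(-0.9, -0.1)

The blue pentagon was at (13.4, 10.0) in frame 1 and (12.5, 9.9) in frame 2.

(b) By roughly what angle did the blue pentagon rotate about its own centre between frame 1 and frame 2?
17° counter-clockwise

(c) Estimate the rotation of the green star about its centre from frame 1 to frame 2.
16° clockwise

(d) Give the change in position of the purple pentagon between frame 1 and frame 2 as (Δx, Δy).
(3.6, -0.4)

The purple pentagon was at (4.2, 12.0) in frame 1 and (7.8, 11.6) in frame 2.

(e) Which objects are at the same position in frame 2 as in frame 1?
none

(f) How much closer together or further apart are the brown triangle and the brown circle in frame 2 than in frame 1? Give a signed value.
-6.9

Distance in frame 1: 9.1. Distance in frame 2: 2.2.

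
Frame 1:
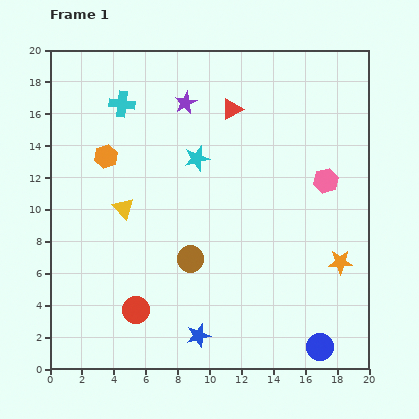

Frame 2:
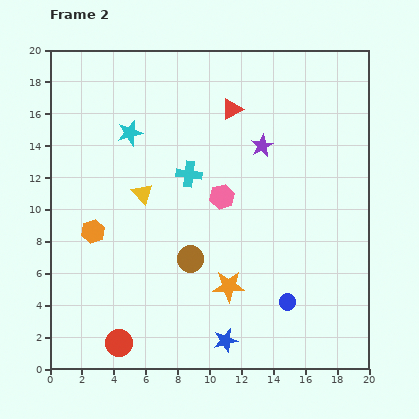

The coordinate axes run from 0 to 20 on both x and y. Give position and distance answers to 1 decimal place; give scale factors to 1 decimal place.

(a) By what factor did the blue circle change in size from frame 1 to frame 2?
0.6×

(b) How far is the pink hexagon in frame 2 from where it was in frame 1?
6.6

The pink hexagon moved from (17.3, 11.8) to (10.8, 10.8), a distance of √(6.5² + 1.0²) ≈ 6.6.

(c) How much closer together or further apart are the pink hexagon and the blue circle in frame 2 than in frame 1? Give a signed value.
-2.6

Distance in frame 1: 10.4. Distance in frame 2: 7.8.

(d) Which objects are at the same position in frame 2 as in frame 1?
the brown circle, the red triangle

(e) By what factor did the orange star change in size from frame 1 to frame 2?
1.3×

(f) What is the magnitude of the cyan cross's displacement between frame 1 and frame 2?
6.1

The cyan cross moved from (4.5, 16.6) to (8.7, 12.2), a distance of √(4.2² + 4.4²) ≈ 6.1.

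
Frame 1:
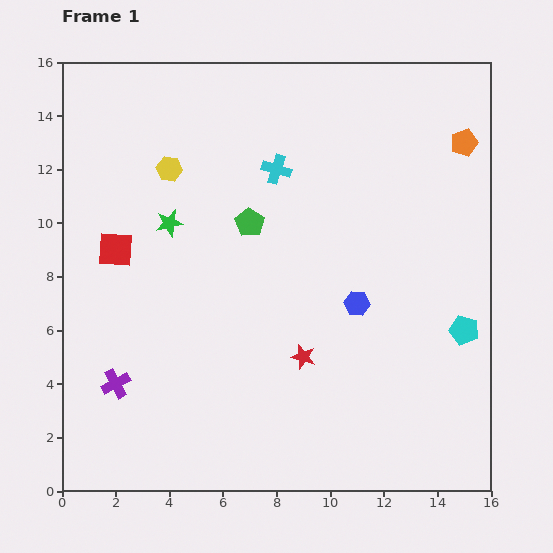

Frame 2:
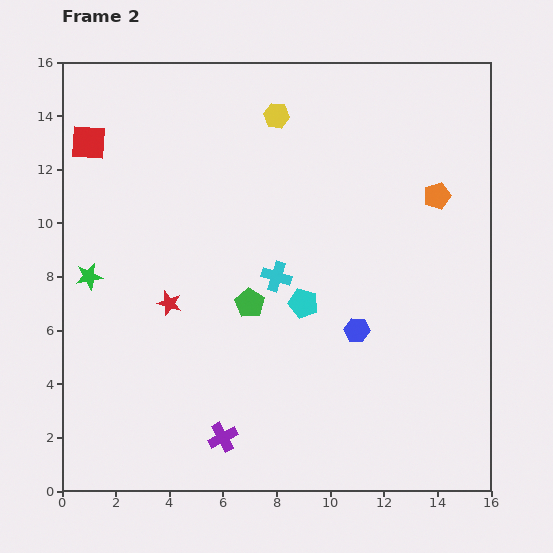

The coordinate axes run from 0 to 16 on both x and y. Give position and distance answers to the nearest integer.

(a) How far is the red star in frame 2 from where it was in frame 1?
5

The red star moved from (9, 5) to (4, 7), a distance of √(5² + 2²) ≈ 5.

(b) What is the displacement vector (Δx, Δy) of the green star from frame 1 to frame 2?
(-3, -2)

The green star was at (4, 10) in frame 1 and (1, 8) in frame 2.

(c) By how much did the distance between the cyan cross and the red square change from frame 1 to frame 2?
+2

Distance in frame 1: 7. Distance in frame 2: 9.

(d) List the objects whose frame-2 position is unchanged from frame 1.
none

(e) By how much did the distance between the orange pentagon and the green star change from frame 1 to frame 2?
+2

Distance in frame 1: 11. Distance in frame 2: 13.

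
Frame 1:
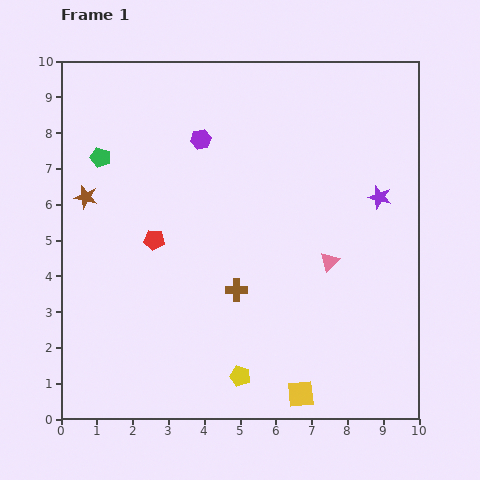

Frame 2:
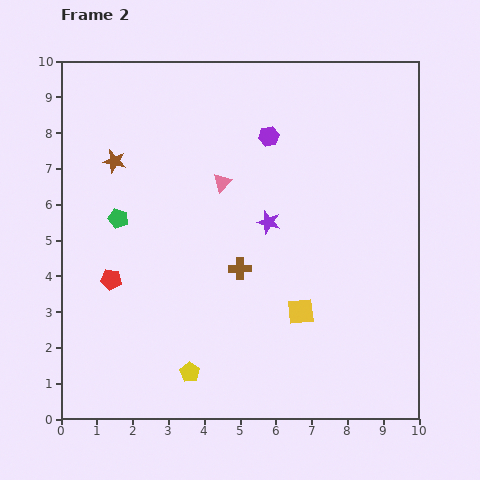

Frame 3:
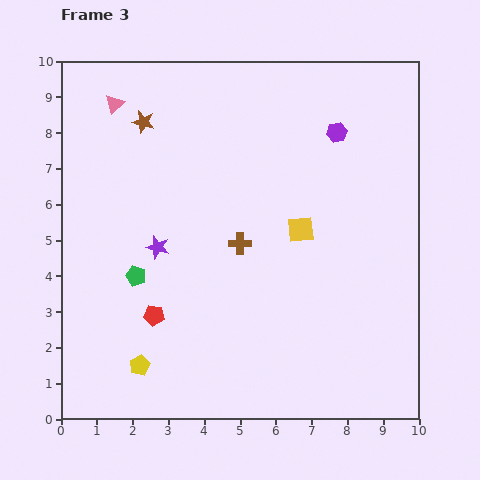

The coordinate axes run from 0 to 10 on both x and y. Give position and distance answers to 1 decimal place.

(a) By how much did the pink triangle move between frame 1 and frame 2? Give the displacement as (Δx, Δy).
(-3.0, 2.2)

The pink triangle was at (7.5, 4.4) in frame 1 and (4.5, 6.6) in frame 2.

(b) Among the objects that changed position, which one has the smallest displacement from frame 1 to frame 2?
the brown cross

(moved 0.6)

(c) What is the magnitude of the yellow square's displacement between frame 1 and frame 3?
4.6

The yellow square moved from (6.7, 0.7) to (6.7, 5.3), a distance of √(0.0² + 4.6²) ≈ 4.6.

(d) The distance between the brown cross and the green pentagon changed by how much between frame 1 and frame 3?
-2.3

Distance in frame 1: 5.3. Distance in frame 3: 3.0.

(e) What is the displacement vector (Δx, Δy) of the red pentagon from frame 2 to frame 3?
(1.2, -1.0)

The red pentagon was at (1.4, 3.9) in frame 2 and (2.6, 2.9) in frame 3.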